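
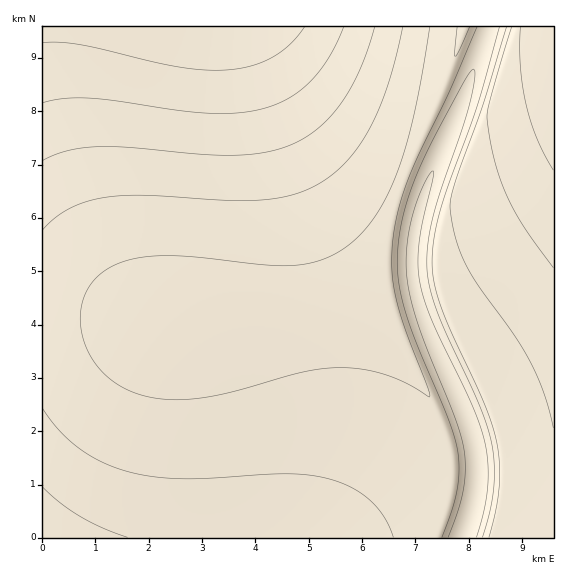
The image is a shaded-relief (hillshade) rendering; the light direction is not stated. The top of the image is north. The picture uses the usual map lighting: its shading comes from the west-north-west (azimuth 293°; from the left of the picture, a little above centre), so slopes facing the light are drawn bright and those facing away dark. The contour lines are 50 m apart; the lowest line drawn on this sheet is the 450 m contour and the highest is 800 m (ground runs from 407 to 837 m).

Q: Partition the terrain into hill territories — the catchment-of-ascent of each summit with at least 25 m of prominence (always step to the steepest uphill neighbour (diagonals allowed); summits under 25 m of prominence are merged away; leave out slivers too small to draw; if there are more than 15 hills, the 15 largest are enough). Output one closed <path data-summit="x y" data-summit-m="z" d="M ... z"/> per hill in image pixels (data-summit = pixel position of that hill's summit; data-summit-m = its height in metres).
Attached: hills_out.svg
<path data-summit="465 27" data-summit-m="713" d="M488 26l-446 1 1 511 418 0 2-2 8-24 6-28-2-36-9-32-35-76-12-32-6-28 0-39 13-53 37-88z"/><path data-summit="553 43" data-summit-m="837" d="M553 26l-64 0-2 2-24 72-37 88-11 37-2 16 0 39 4 19 14 41 35 76 9 32 2 36-6 28-8 26 91-1z"/>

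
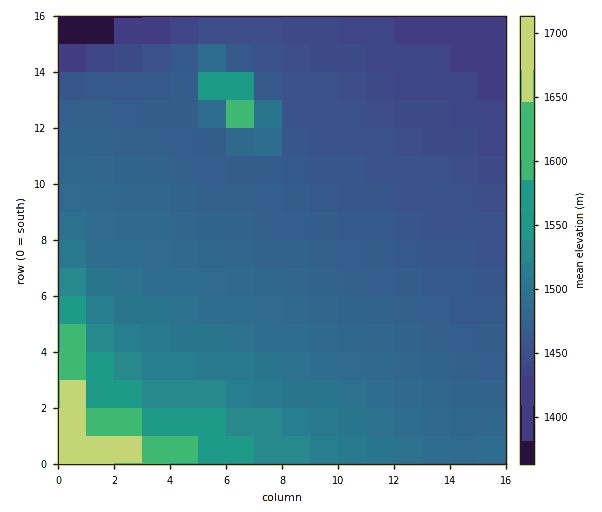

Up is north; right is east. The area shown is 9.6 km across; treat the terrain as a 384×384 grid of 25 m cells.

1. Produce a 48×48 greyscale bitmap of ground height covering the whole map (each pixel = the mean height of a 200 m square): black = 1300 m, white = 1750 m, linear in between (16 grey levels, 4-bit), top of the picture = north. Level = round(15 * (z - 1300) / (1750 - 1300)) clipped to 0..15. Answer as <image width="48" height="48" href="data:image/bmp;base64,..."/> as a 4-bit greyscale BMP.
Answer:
<image width="48" height="48" href="data:image/bmp;base64,Qk32BAAAAAAAAHYAAAAoAAAAMAAAADAAAAABAAQAAAAAAIAEAAATCwAAEwsAABAAAAAAAAAAAAAAABEREQAiIiIAMzMzAERERABVVVUAZmZmAHd3dwCIiIgAmZmZAKqqqgC7u7sAzMzMAN3d3QDu7u4A////AO7u7u3cy7uqmZmIiIh3d3d3d3dmZmZmZ+7t3czLu6qpmZiIiId3d3d3d3ZmZmZmZt3czLu6qqmZmIiIiHd3d3d3d2ZmZmZmZt3Mu6qqmZmZiIiIh3d3d3d3dmZmZmZmZtzLuqmZmZiIiIiHd3d3d3d3ZmZmZmZmZty7qpmZiIiIiId3d3d3d3dmZmZmZmZmZty6qZmIiIiIh3d3d3d3d3ZmZmZmZmZmZty6mYiIiIiHd3d3d3d3d2ZmZmZmZmZmZtupmIiIiHd3d3d3d3d3ZmZmZmZmZmZmZtupmIiHd3d3d3d3d3d2ZmZmZmZmZmZmZsupiId3d3d3d3d3d3ZmZmZmZmZmZmZmZsqZiHd3d3d3d3d3dmZmZmZmZmZmZmZmZsqYh3d3d3d3d3d2ZmZmZmZmZmZmZmZmZrqYh3d3d3d3d3ZmZmZmZmZmZmZmZmZmZbmId3d3d3d3dmZmZmZmZmZmZmZmZmZmVamHd3d3d3d2ZmZmZmZmZmZmZmZmZmZVVZiHd3d3d2ZmZmZmZmZmZmZmZmZmZmVVVZh3d3d3ZmZmZmZmZmZmZmZmZmZmZlVVVYh3d3dmZmZmZmZmZmZmZmZmZmZmVVVVVYd3d2ZmZmZmZmZmZmZmZmZmZmZlVVVVVYd3dmZmZmZmZmZmZmZmZmZmZmVVVVVVVXd3ZmZmZmZmZmZmZmZmZmZmZlVVVVVVVXd2ZmZmZmZmZmZmZmZmZmZmVVVVVVVVVXdmZmZmZmZmZmZmZmZmZmZlVVVVVVVVVXZmZmZmZmZmZmZmZmZmZmVVVVVVVVVVVXZmZmZmZmZmZmZmZmZmZlVVVVVVVVVVVWZmZmZmZmZmZmZmZmZmZVVVVVVVVVVVVWZmZmZmZmZmZmZmZmZlVVVVVVVVVVVVVWZmZmZmZmZmZmZmZmZVVVVVVVVVVVVVVWZmZmZmZmZmZmZmZlVVVVVVVVVVVVVVVWZmZmZmZmZmZmZmZVVVVVVVVVVVVVVVVWZmZmZmZmZmZmZmZVVVVVVVVVVVVVVVVWZmZmZmZmZmZmZmZlVVVVVVVVVVVVVVVWZmZmZmZmZmZmZmZlVVVVVVVVVVVVVVVWZmZmZmZmZmZmZnZlVVVVVVVVVVVVVVVWZmZmZmZmZmZmeHdlVVVVVVVVVVVVVVVWZmZmZmZmZVZnmYdlVVVVVVVVVVVVVVVWZmZmZmZmVWZ5uoZlVVVVVVVVVVVVVVVGZmZmZmZVVWebynZVVVVVVVVVVVVVVURGZmZmZVVVVmisuGVVVVVVVVVVVVVVRERFVVVVVVVVVnmrl2VVVVVVVVVVVVVURERFVVVVVVVVVnmYdlVVVVVVVVVVVVRERERFVVVVVVVVVnh3ZVVVVVVVVVVVVURERERERFVVVVVVVmZmVVVVVVVVVVVVVERERERERERERVVVVWZVVVVVVVVVVVVURERERERDMzNEREVVVVVVVVVVVVVVVVVERERERERCIiMzNEREVVVVVVVVVVVVVVRERERERERBERIiMzRERFVVVVVVVVVVVURERERERERA=="/>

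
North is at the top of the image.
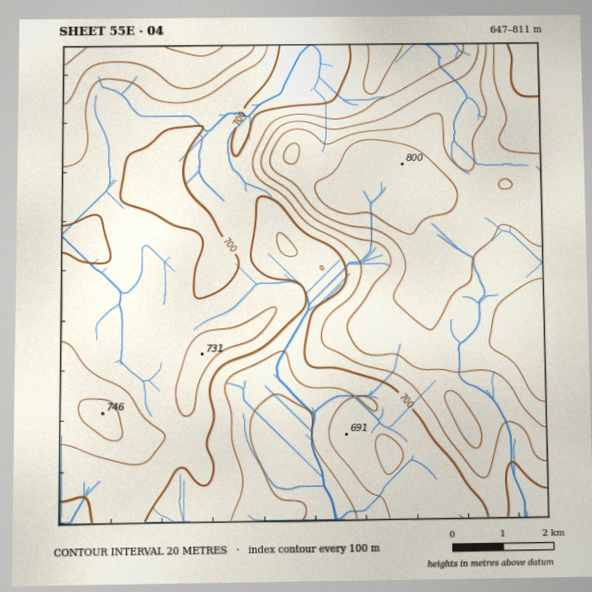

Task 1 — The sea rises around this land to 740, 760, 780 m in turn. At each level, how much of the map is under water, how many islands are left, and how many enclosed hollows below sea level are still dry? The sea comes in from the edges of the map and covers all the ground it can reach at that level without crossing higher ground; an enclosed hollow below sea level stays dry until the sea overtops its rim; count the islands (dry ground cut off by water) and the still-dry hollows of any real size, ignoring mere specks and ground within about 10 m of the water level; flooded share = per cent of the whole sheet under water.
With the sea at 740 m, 70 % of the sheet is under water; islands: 0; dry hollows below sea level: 0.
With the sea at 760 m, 82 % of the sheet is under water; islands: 0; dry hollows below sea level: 0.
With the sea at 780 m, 94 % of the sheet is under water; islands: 1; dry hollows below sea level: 0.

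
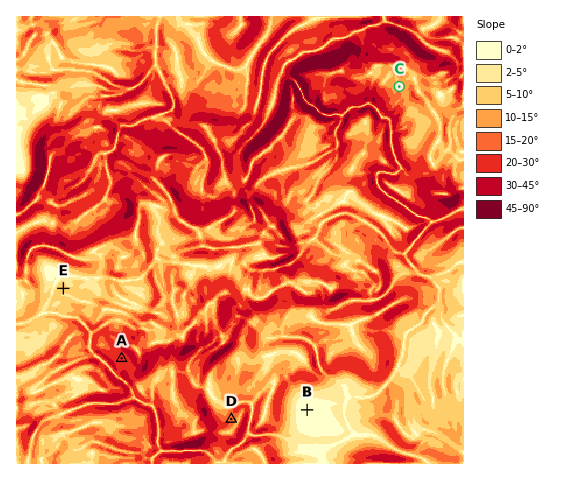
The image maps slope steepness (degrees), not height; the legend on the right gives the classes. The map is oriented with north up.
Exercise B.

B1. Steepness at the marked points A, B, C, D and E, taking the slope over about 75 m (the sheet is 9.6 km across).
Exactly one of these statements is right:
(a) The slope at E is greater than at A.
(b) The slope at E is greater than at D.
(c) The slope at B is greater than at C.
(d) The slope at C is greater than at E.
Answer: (d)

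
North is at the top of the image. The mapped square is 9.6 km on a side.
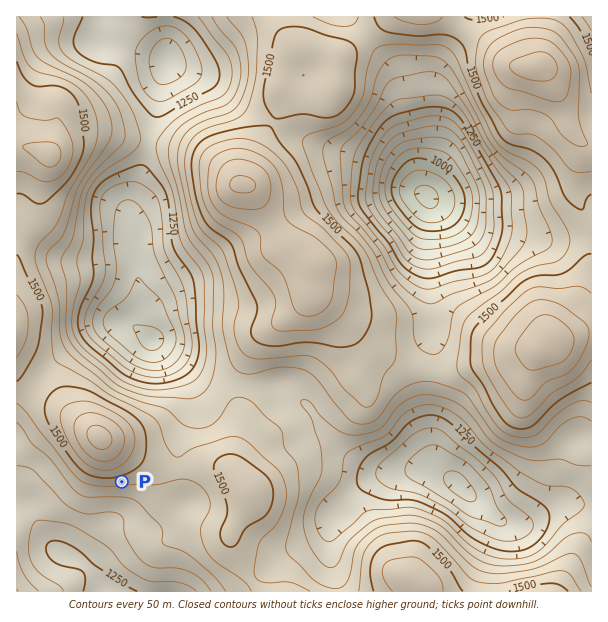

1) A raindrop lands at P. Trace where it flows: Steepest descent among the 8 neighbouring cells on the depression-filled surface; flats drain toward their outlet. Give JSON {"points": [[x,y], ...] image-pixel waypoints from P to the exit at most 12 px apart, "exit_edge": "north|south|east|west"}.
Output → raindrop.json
{"points": [[122, 482], [122, 494], [122, 506], [114, 518], [102, 530], [90, 542], [80, 554], [86, 566], [96, 578], [101, 590], [101, 591]], "exit_edge": "south"}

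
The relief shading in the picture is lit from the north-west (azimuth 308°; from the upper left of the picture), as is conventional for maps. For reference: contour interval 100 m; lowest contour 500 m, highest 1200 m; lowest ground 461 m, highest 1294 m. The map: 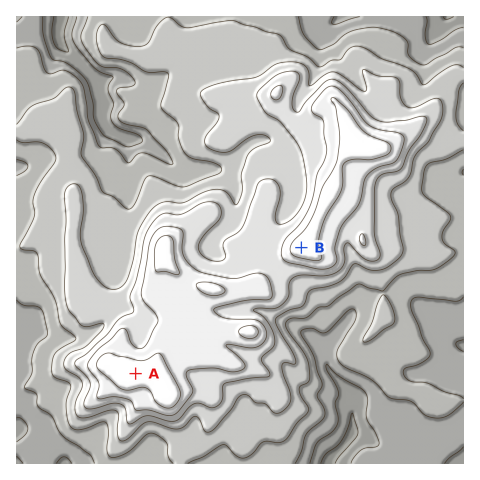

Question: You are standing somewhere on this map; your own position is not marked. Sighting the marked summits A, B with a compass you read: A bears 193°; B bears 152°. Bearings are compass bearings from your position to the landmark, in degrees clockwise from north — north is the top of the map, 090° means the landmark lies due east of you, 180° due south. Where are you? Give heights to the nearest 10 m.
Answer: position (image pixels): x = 206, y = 68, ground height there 820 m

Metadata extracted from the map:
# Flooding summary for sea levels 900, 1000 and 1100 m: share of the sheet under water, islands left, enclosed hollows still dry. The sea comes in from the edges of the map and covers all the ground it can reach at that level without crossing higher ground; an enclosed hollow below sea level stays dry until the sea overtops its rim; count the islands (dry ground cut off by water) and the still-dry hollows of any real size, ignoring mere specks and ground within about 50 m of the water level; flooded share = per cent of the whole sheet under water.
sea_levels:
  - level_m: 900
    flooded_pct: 62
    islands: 1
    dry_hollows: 0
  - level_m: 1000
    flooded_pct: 76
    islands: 1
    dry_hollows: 0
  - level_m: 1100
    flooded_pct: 87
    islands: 2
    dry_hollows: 0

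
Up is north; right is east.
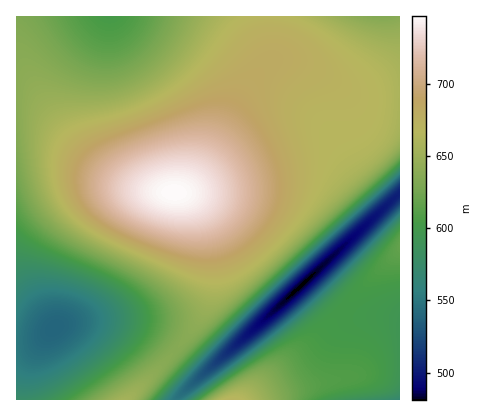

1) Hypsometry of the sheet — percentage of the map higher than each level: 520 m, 97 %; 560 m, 89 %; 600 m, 78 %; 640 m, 54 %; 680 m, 22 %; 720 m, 6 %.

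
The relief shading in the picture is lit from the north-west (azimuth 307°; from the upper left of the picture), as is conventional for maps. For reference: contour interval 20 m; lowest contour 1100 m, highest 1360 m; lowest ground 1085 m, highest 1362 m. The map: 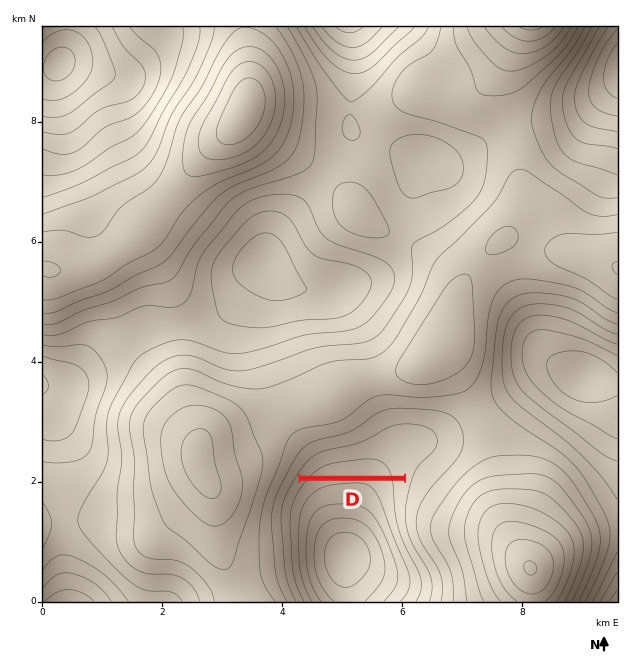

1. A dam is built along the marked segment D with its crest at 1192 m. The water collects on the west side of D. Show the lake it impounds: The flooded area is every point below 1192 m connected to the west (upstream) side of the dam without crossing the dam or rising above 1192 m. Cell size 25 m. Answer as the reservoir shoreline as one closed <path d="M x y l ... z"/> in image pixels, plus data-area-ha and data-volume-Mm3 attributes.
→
<path d="M403 438l-8 0-1 2-11 2-10 4-5 0-6 3-6 0-7 3-23 3-12 6-12 14 101 1 2-5 0-14 3-7 0-8-5-4z" data-area-ha="74" data-volume-Mm3="7.50"/>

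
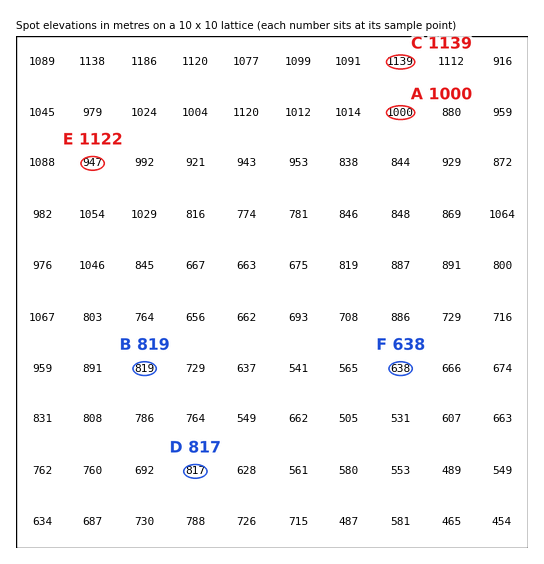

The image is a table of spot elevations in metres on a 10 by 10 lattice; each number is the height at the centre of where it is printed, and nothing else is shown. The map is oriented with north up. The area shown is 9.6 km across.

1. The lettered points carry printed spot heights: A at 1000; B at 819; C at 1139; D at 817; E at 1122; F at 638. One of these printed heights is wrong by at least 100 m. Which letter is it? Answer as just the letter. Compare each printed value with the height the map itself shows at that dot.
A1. E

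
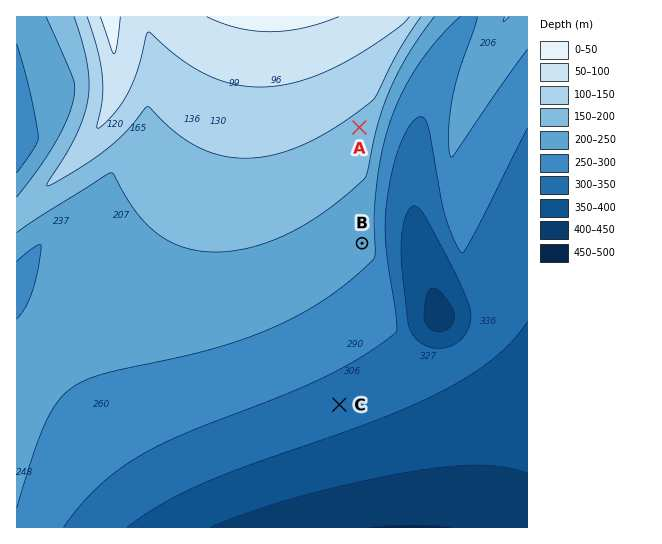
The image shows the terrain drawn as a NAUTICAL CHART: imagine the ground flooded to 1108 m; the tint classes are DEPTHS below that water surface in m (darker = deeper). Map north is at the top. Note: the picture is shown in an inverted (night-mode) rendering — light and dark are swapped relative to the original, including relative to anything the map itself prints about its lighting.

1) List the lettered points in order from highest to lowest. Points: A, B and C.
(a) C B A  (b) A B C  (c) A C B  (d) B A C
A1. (b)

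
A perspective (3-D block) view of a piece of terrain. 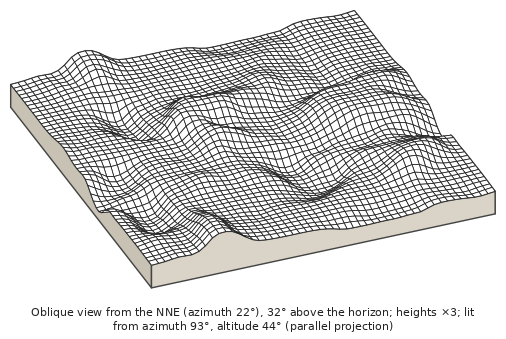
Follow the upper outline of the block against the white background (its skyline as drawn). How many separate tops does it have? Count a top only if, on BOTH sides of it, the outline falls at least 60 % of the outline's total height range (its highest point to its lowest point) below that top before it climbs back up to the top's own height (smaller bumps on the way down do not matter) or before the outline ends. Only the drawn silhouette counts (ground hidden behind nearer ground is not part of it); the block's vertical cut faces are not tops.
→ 0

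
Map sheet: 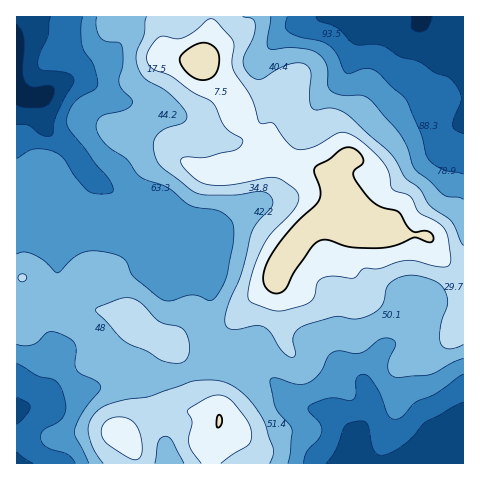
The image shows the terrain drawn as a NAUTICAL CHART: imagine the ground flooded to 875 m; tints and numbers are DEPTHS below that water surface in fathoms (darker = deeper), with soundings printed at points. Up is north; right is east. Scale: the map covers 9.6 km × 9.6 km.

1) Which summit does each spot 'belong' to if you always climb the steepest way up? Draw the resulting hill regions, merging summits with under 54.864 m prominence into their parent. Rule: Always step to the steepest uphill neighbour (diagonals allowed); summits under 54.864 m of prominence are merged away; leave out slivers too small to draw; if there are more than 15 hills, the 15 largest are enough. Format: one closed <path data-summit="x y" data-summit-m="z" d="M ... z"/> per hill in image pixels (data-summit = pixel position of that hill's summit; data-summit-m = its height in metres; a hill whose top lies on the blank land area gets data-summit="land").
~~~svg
<path data-summit="land" d="M463 16l-142 0-10 6-24 7-10 9-18 23 0 10 5 24-1 23-14 18-12 6-10 0-25-6-21-18-26-14-11-3-25 0-13-6-18-13-7-2-15 1 22-15 18-8 8-6 12-19 0-17-109 0-1 393 19-5 9-8 8-41-2-49 6-15 25-1 17-3 24-13 35-13 7-11-5-14 16 14 19 12 11 11 5 14-3 33 5 12 11 8 19 10 16 20 13 9 21 21 15 8 28 7 19 22-1 27 110 0z"/><path data-summit="land" d="M161 239l3 9-1 5-6 8-7 3-28 10-24 13-17 3-25 1-6 15 2 49-4 16-3 21-7 11-22 7 0 53 335 1 3-18 0-9-2-5-17-17-28-7-15-8-21-21-12-7-17-22-19-10-11-8-5-12 3-33-5-14-11-11z"/><path data-summit="land" d="M320 16l-193 0-1 17-12 19-8 6-18 8-22 15 15-1 7 2 18 13 13 6 25 0 11 3 26 14 21 18 25 6 10 0 12-6 14-18 1-23-5-24 1-12 24-28 8-5 19-4z"/>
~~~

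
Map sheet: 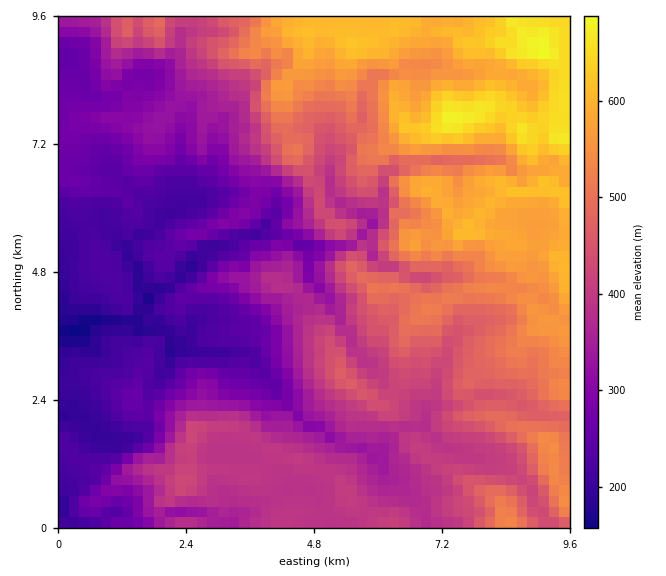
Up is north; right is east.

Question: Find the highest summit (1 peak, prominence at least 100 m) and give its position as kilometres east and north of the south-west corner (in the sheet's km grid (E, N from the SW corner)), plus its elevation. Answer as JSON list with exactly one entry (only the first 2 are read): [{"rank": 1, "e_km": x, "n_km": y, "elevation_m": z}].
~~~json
[{"rank": 1, "e_km": 9.14, "n_km": 8.91, "elevation_m": 692}]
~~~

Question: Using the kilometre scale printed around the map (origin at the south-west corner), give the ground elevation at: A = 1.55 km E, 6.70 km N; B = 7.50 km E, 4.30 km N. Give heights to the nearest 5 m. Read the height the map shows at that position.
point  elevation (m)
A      270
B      515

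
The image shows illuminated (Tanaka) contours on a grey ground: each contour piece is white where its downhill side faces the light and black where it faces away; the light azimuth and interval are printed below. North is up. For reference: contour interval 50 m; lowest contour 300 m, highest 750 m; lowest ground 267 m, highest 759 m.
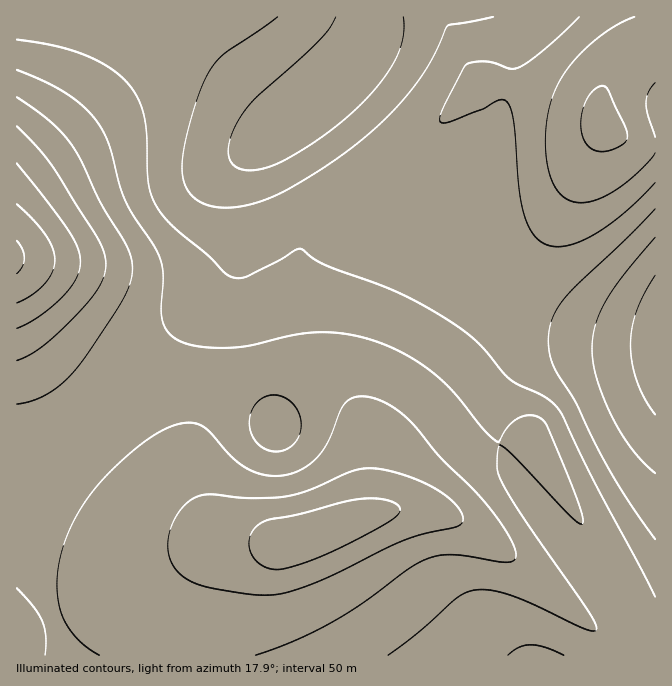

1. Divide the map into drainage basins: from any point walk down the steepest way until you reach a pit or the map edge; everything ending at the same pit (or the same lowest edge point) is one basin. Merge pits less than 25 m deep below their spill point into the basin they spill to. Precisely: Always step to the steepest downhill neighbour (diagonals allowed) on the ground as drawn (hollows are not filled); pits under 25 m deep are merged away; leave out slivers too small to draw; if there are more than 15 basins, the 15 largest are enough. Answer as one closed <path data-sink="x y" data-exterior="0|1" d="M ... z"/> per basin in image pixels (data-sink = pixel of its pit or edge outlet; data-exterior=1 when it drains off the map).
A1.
<path data-sink="655 342" data-exterior="1" d="M655 53l-16 5-17 8-13 12-6 12-4 12 1 16-6-7-76-25-13-3-30 1-1 4-69 68-81 67-18 17-7 17 7 81 5 20 3 7 34 33 11 20 5 15 4 30 0 29 1 1 0 12-5 10 4 1 7-3 19-4 31 0 25 7 17 8 31 22 37 30 77 67 12 13 32-1z"/><path data-sink="317 98" data-exterior="0" d="M655 16l-638 0-1 292 12 29 16 25 27 31 62 69 37 37 20 17 19 12 26 8 14 2 0-2-27-8-18-18-6-13-5-20 0-32 6-23 12-20 19-18 22-11 20-5 20 0 20 5 16 10 3-1-17-17-6-17-9-73 0-18 7-17 18-17 56-45 45-40 49-50 1-4 30-1 13 3 76 25 5 5 2-21 8-17 13-12 34-14z"/><path data-sink="539 655" data-exterior="1" d="M425 509l-31 0-19 4-75 26-20 5-40 2-15 3-13 7-14 16-12 26-5 22-2 35 444 0-11-12-120-102-42-25z"/><path data-sink="275 427" data-exterior="0" d="M292 368l-20 0-15 3-22 10-11 8-18 19-10 22-3 15 1 40 4 12 10 18 17 14 52 15 23-5 57-20 11-7 1-7-3-63-10-30-7-10-19-19-18-10z"/>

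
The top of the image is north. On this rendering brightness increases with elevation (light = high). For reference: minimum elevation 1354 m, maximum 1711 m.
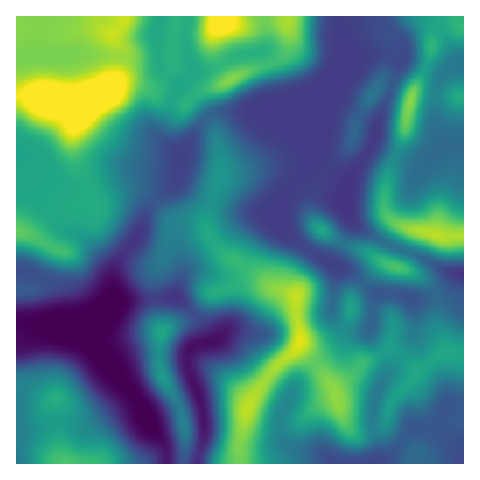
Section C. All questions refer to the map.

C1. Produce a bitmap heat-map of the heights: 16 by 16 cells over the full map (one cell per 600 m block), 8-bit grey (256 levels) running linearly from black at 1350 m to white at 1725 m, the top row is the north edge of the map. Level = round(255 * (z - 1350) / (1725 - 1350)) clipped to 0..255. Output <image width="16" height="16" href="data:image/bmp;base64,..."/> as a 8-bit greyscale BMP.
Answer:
<image width="16" height="16" href="data:image/bmp;base64,Qk02BQAAAAAAADYEAAAoAAAAEAAAABAAAAABAAgAAAAAAAABAAATCwAAEwsAAAABAAAAAAAAAAAAAAEBAQACAgIAAwMDAAQEBAAFBQUABgYGAAcHBwAICAgACQkJAAoKCgALCwsADAwMAA0NDQAODg4ADw8PABAQEAAREREAEhISABMTEwAUFBQAFRUVABYWFgAXFxcAGBgYABkZGQAaGhoAGxsbABwcHAAdHR0AHh4eAB8fHwAgICAAISEhACIiIgAjIyMAJCQkACUlJQAmJiYAJycnACgoKAApKSkAKioqACsrKwAsLCwALS0tAC4uLgAvLy8AMDAwADExMQAyMjIAMzMzADQ0NAA1NTUANjY2ADc3NwA4ODgAOTk5ADo6OgA7OzsAPDw8AD09PQA+Pj4APz8/AEBAQABBQUEAQkJCAENDQwBEREQARUVFAEZGRgBHR0cASEhIAElJSQBKSkoAS0tLAExMTABNTU0ATk5OAE9PTwBQUFAAUVFRAFJSUgBTU1MAVFRUAFVVVQBWVlYAV1dXAFhYWABZWVkAWlpaAFtbWwBcXFwAXV1dAF5eXgBfX18AYGBgAGFhYQBiYmIAY2NjAGRkZABlZWUAZmZmAGdnZwBoaGgAaWlpAGpqagBra2sAbGxsAG1tbQBubm4Ab29vAHBwcABxcXEAcnJyAHNzcwB0dHQAdXV1AHZ2dgB3d3cAeHh4AHl5eQB6enoAe3t7AHx8fAB9fX0Afn5+AH9/fwCAgIAAgYGBAIKCggCDg4MAhISEAIWFhQCGhoYAh4eHAIiIiACJiYkAioqKAIuLiwCMjIwAjY2NAI6OjgCPj48AkJCQAJGRkQCSkpIAk5OTAJSUlACVlZUAlpaWAJeXlwCYmJgAmZmZAJqamgCbm5sAnJycAJ2dnQCenp4An5+fAKCgoAChoaEAoqKiAKOjowCkpKQApaWlAKampgCnp6cAqKioAKmpqQCqqqoAq6urAKysrACtra0Arq6uAK+vrwCwsLAAsbGxALKysgCzs7MAtLS0ALW1tQC2trYAt7e3ALi4uAC5ubkAurq6ALu7uwC8vLwAvb29AL6+vgC/v78AwMDAAMHBwQDCwsIAw8PDAMTExADFxcUAxsbGAMfHxwDIyMgAycnJAMrKygDLy8sAzMzMAM3NzQDOzs4Az8/PANDQ0ADR0dEA0tLSANPT0wDU1NQA1dXVANbW1gDX19cA2NjYANnZ2QDa2toA29vbANzc3ADd3d0A3t7eAN/f3wDg4OAA4eHhAOLi4gDj4+MA5OTkAOXl5QDm5uYA5+fnAOjo6ADp6ekA6urqAOvr6wDs7OwA7e3tAO7u7gDv7+8A8PDwAPHx8QDy8vIA8/PzAPT09AD19fUA9vb2APf39wD4+PgA+fn5APr6+gD7+/sA/Pz8AP39/QD+/v4A////AGuKgWotIzKHkmJMSkxCSDtod2Q2CTAteaRqepFwXUI+aHpJExFPIHuxeompdG5lRz9BGAYxTSBOf6melYRueXIKBwQLRFwcGj6GrXVebmVxFg0HBi1CQ0lmoJZhV1VLTjs5Kg81O1yCl6mJRE9gWTlngWEuO1dlhHpdP0FncWh2k4F8XzRcc2Y8LFRGR46pqoCAg3FHQV1iOiwyKEt6anF9goVmSjRHakwyLCw5Z1BUgqCmdk87QVk5LSo0NGBcTr/b3q5wcWBCLCoqLz5leGHQ19bdoISGj10+LytAUX5qqquuuJyGi5SPjmAsLjZmY6yts72YhaHPqatyLTE9boE="/>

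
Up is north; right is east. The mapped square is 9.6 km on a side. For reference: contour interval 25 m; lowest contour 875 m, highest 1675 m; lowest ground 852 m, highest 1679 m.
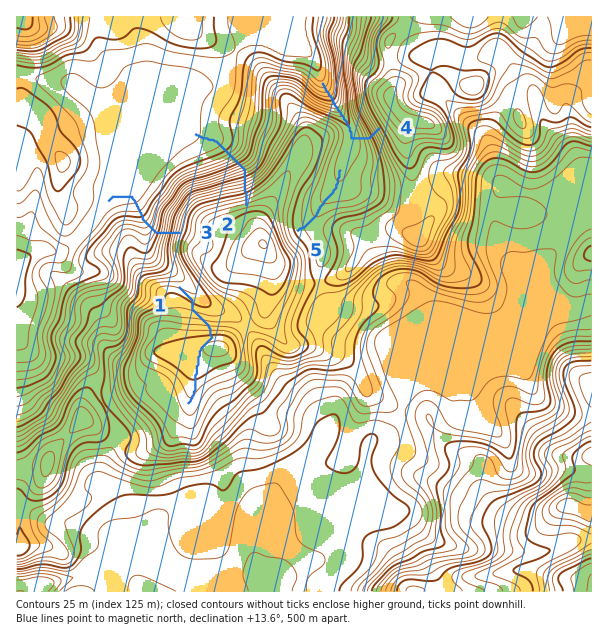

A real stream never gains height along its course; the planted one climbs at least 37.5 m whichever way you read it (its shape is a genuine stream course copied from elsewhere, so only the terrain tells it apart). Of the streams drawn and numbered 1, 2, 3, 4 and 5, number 1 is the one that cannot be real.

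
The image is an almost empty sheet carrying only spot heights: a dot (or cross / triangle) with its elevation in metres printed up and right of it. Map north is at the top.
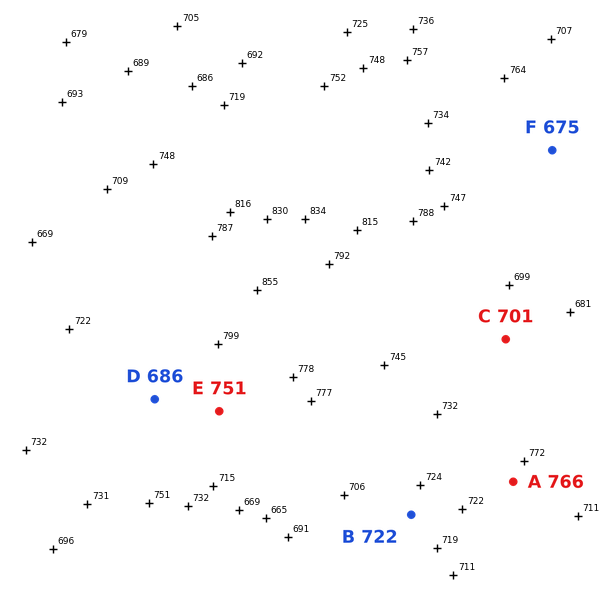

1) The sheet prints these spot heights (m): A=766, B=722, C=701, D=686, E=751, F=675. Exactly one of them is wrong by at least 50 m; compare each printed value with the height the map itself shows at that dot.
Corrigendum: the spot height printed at D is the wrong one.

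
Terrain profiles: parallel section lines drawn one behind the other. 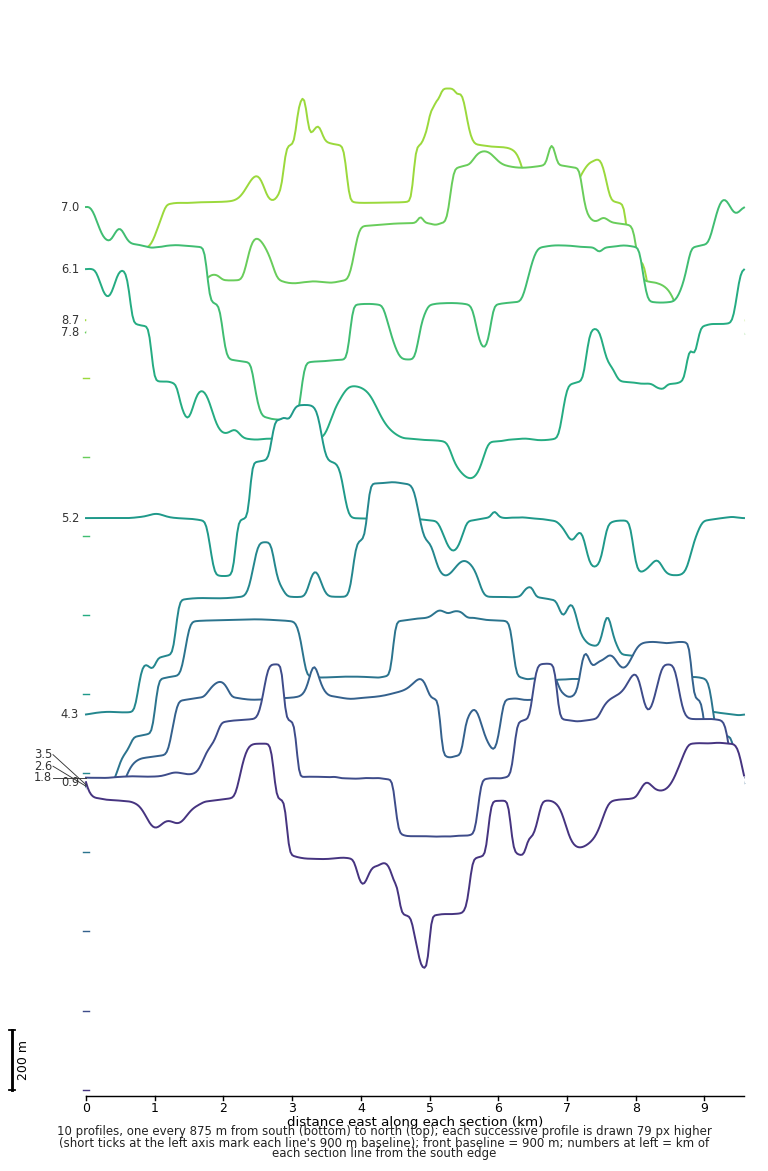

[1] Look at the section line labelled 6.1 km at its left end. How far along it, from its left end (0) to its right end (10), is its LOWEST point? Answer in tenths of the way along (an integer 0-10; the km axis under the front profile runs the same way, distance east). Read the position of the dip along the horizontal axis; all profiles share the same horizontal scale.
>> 6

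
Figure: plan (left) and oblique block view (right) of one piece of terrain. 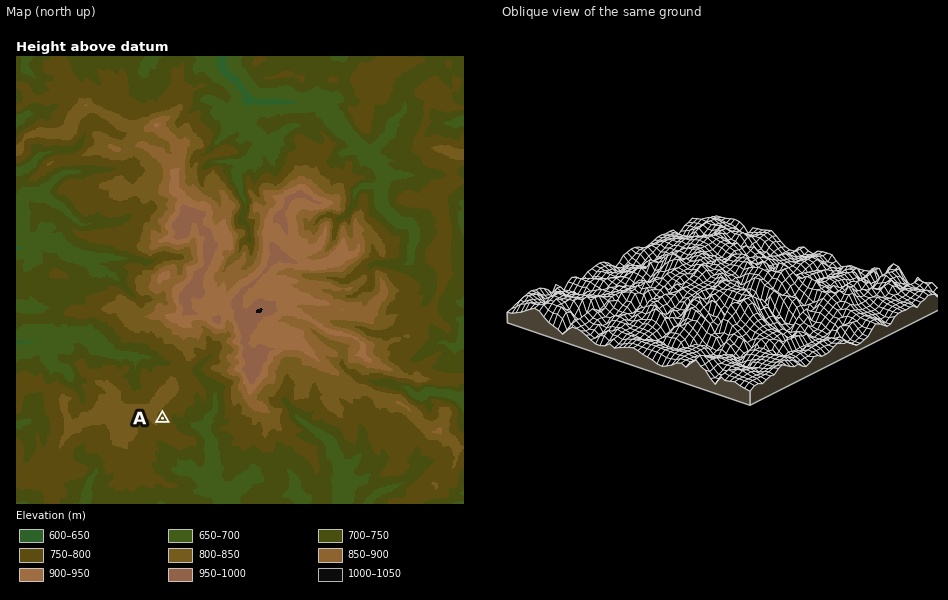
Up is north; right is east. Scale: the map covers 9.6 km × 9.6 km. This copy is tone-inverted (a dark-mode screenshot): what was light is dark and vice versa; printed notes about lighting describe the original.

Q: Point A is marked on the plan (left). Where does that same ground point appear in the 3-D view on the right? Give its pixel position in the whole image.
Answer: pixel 689 253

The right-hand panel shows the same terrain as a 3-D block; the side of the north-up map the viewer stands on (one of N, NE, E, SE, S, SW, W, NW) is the NE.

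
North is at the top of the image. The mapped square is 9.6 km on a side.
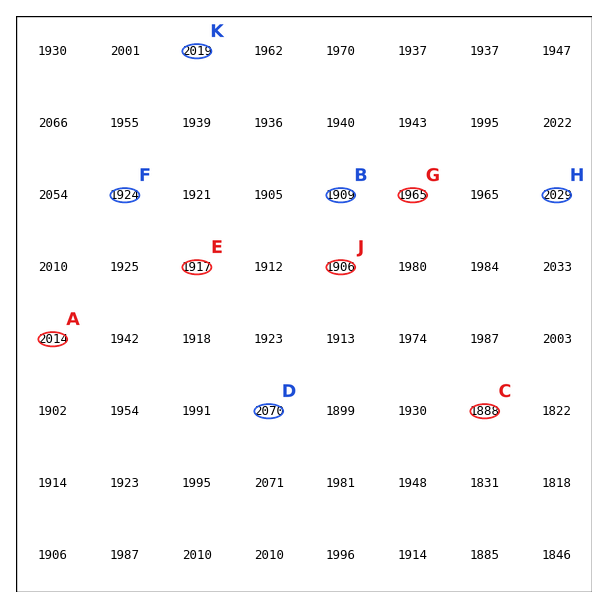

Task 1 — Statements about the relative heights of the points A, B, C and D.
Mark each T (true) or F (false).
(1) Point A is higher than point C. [T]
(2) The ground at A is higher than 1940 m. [T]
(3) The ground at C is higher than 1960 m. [F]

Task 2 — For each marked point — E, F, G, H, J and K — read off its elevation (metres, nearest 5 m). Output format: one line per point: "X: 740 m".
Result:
E: 1915 m
F: 1925 m
G: 1965 m
H: 2030 m
J: 1905 m
K: 2020 m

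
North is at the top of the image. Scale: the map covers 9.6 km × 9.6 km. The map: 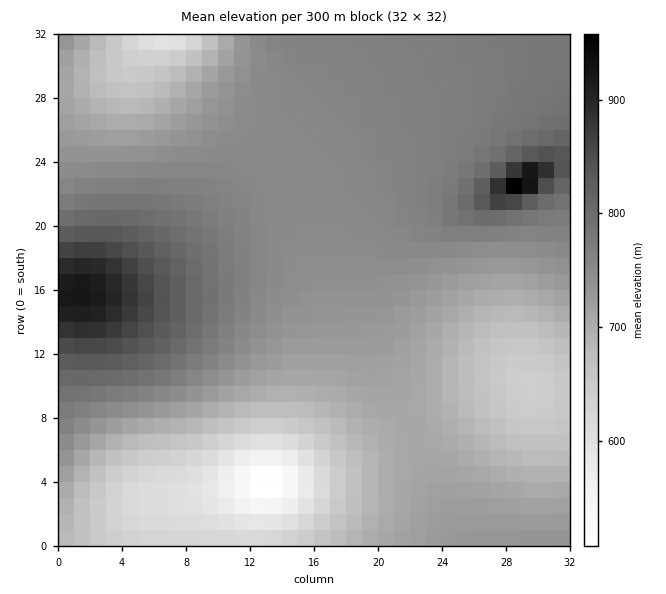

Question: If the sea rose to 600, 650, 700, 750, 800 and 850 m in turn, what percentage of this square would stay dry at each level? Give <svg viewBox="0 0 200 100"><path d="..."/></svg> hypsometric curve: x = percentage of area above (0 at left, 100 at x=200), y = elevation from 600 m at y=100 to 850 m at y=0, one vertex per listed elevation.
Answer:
<svg viewBox="0 0 200 100"><path d="M193 100l-16-20-33-20-56-20-68-20-11-20"/></svg>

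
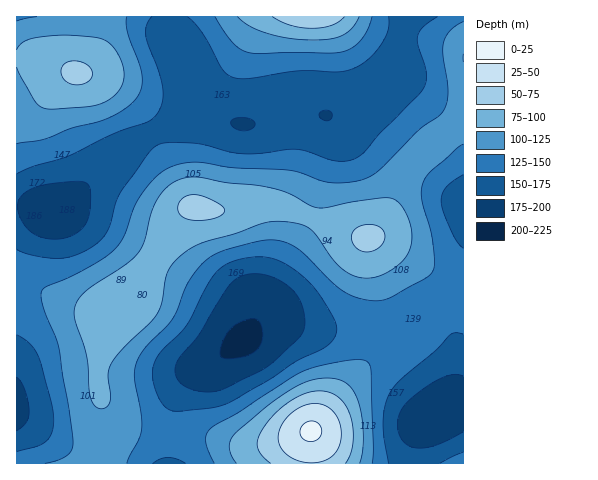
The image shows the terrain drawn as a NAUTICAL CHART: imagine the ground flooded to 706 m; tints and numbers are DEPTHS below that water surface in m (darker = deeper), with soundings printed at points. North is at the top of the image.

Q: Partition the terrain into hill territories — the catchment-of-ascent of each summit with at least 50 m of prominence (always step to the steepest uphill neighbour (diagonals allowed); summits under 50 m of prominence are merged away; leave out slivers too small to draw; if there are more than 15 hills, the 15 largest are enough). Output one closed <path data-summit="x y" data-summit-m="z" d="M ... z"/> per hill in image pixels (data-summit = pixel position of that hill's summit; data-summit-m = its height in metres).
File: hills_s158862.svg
<path data-summit="196 207" data-summit-m="637" d="M463 16l-57 0-10 46-6 13-18 17-44 23-31-2-40 10-16 1-34-11-10 0-50 22-17 11-61 57-12 8-9 1-15-5-17 0 1 257 151 0 4-53 10-23 13-15 15-8 33-23 12-17 7-7 4-1 50 12 93-12 28 2 12 9 10 27-1 24-15 30 21-3z"/><path data-summit="311 431" data-summit-m="685" d="M424 317l-27 1-74 11-23-3-27-8-11 0-19 24-33 23-15 8-13 15-10 23-3 52 294 1 1-57-12 0-10 3 8-12 9-23 0-20-2-9-5-12-8-11z"/><path data-summit="76 73" data-summit-m="635" d="M167 16l-151 1 1 189 16 1 15 5 9-1 12-8 48-47 20-15 57-27 17-1-11-9-7-15-7-25-16-25z"/><path data-summit="312 17" data-summit-m="653" d="M405 16l-237 0 0 15 3 10 15 23 7 25 7 15 15 12 20 7 16 1 46-11 31 2 48-25 10-9 8-12z"/>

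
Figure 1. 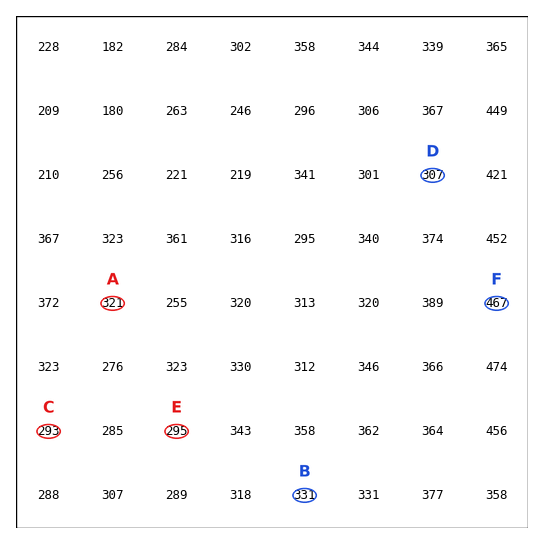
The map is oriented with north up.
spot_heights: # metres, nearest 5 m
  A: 320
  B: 330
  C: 295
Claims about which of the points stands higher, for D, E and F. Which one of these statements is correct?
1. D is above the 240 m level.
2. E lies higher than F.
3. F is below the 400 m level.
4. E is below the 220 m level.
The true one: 1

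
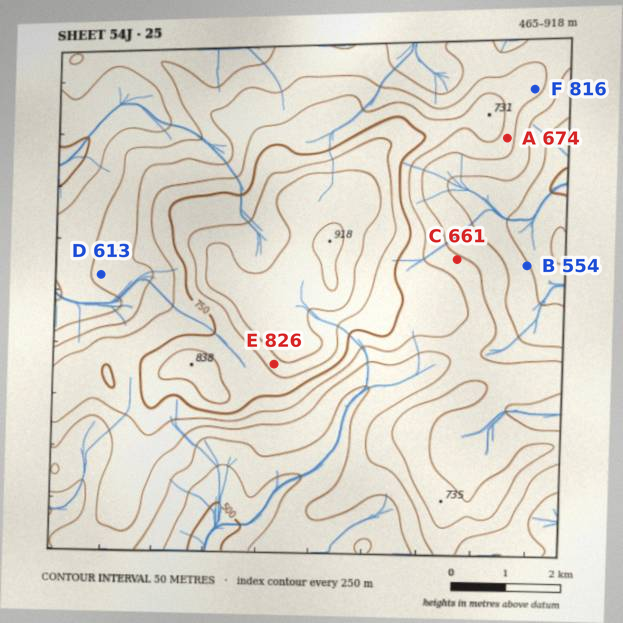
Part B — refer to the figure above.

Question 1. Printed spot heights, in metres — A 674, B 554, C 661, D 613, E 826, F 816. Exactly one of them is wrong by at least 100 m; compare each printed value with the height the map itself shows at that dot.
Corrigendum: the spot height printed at F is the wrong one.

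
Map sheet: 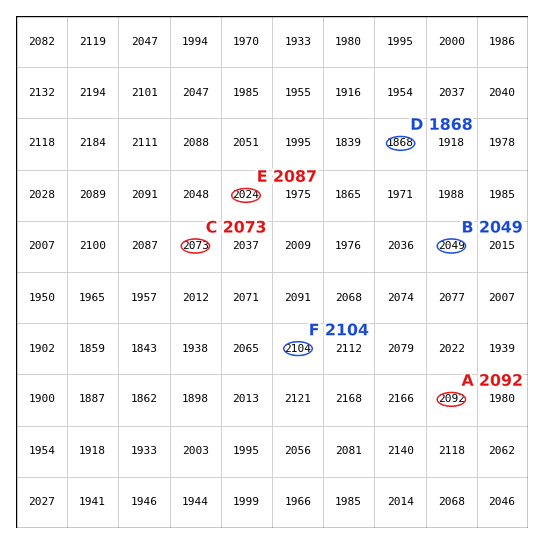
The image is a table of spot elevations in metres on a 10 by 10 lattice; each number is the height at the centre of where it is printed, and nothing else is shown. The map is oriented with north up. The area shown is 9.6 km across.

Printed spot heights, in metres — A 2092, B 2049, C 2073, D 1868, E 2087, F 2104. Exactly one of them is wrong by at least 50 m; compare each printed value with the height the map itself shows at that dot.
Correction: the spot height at E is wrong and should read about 2024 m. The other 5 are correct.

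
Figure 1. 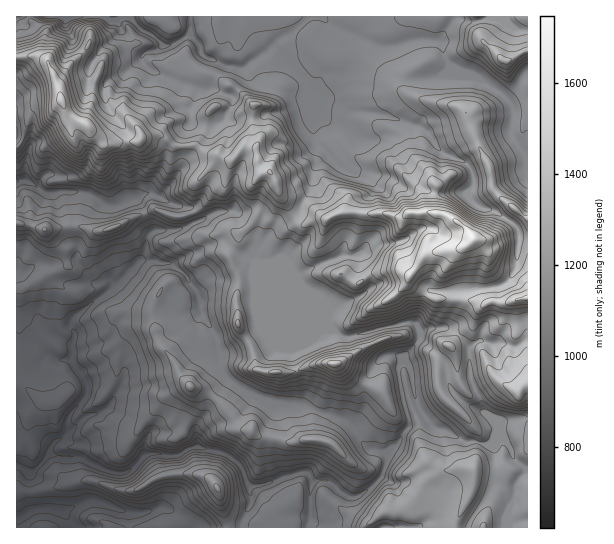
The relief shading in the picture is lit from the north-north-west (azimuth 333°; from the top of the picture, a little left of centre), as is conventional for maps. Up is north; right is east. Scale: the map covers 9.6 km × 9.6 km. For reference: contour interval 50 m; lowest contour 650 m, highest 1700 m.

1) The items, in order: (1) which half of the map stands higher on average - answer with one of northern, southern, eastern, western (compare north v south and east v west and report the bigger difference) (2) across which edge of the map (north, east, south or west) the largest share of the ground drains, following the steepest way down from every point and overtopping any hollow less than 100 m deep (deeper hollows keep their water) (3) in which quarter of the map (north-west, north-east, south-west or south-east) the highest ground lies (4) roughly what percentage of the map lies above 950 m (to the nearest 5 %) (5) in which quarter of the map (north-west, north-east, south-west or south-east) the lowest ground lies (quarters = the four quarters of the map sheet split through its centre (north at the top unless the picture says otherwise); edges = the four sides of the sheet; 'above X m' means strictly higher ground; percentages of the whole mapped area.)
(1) On average the eastern half of the map is the higher ground.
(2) The largest share of the runoff leaves by the western edge.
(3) The highest ground is in the north-east quarter.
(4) Ground above 950 m makes up about 80 % of the sheet.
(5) The lowest ground is in the south-west quarter.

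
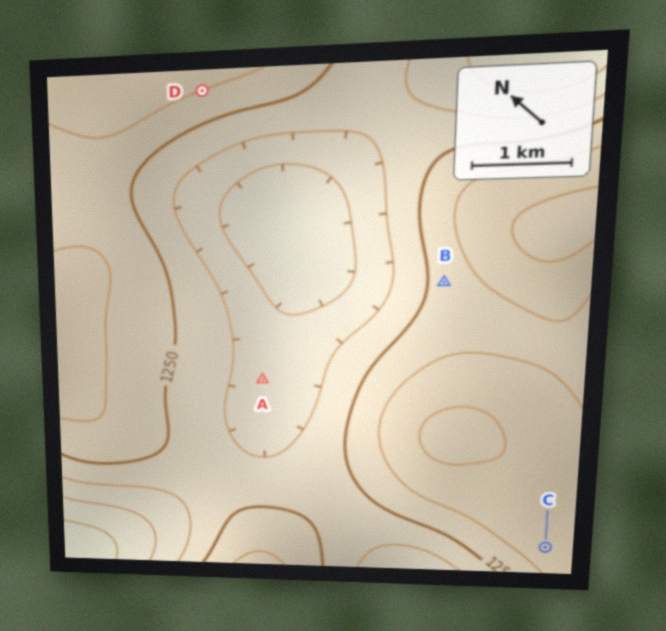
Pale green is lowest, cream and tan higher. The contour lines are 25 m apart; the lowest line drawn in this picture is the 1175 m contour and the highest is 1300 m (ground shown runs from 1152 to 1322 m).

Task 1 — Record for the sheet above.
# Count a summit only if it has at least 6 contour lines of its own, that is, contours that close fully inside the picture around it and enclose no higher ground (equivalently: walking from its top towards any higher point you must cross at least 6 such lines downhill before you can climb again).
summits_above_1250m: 0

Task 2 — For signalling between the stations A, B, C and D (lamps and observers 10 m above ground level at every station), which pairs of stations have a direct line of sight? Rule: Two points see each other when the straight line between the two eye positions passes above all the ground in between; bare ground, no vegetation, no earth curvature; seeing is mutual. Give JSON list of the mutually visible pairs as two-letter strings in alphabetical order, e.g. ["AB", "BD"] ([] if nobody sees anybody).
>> ["AB", "AD", "BD"]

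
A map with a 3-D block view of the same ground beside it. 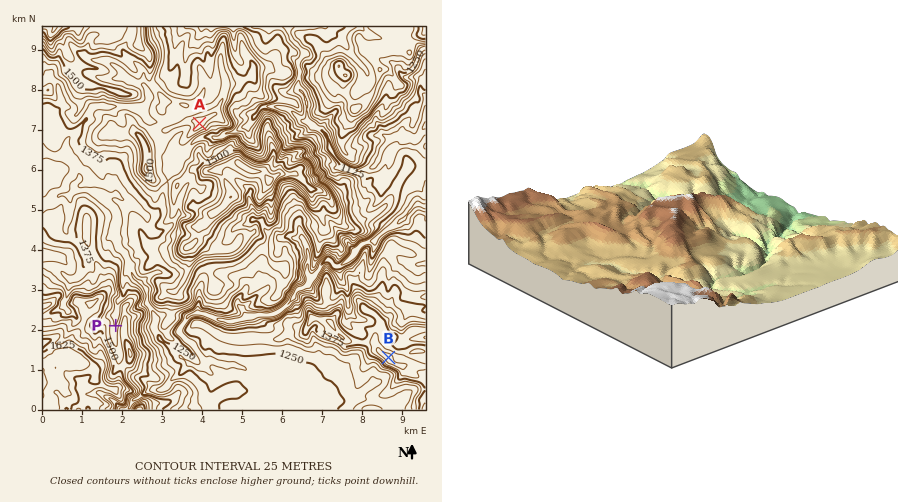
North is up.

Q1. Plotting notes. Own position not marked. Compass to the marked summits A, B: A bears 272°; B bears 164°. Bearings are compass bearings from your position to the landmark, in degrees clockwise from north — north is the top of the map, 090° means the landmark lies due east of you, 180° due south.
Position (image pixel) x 323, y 128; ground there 1140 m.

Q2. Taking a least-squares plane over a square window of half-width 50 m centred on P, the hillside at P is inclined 7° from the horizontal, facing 303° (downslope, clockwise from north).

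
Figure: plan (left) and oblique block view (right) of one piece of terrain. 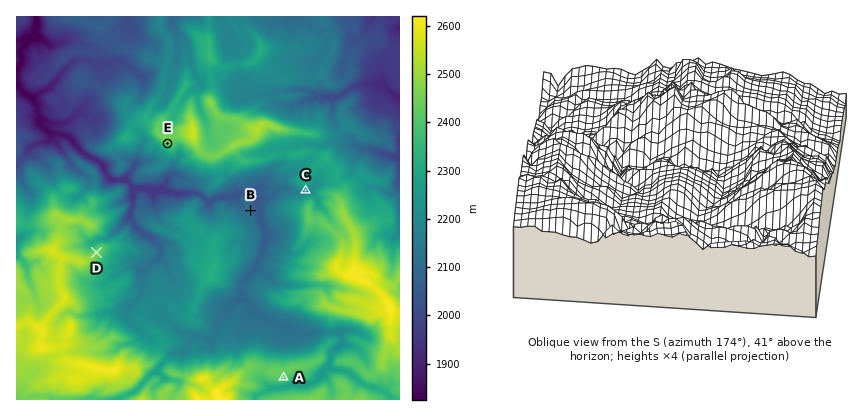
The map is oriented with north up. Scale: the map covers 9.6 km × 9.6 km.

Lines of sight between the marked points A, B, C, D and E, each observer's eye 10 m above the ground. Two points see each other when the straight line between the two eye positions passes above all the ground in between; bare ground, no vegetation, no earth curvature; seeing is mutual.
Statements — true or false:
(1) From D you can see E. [true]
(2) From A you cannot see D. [true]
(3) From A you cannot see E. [true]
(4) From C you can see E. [false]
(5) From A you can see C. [false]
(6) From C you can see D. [true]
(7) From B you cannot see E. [false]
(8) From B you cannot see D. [true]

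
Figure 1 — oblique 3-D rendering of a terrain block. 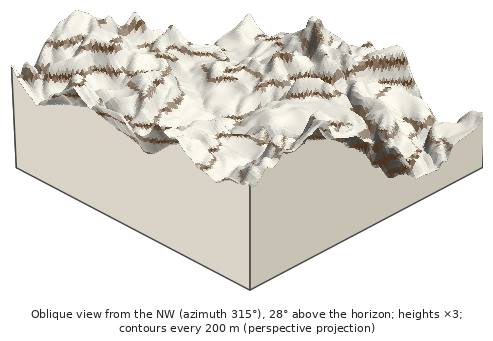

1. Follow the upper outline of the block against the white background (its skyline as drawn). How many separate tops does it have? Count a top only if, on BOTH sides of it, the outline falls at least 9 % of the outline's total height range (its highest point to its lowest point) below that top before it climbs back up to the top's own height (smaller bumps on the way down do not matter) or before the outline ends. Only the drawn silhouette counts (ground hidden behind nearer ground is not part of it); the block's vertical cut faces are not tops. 4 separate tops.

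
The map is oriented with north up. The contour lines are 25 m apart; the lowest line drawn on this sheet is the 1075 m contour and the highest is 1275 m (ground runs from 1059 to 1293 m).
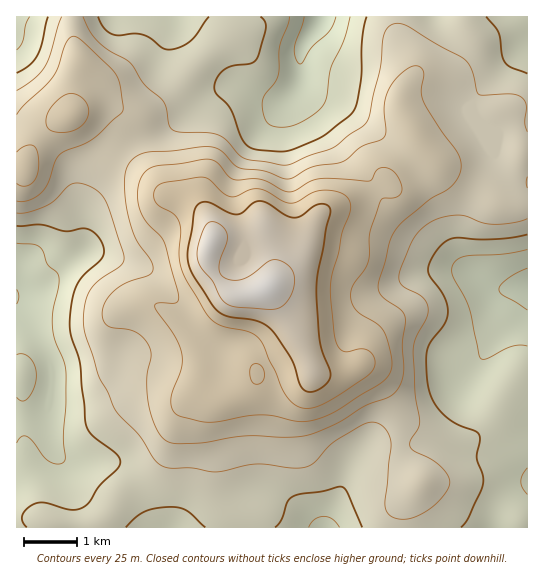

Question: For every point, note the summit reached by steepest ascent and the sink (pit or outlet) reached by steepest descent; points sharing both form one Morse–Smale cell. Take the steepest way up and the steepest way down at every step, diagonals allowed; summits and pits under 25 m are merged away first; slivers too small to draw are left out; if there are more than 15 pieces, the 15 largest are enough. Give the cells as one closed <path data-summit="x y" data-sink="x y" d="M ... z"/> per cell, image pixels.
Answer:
<path data-summit="267 289" data-sink="527 285" d="M422 144l-1 6-35 33-28 16-36 13-11 18-11 27-32 32 21 29 25 54 9 3 15 0 13-4 6-4 6 0 17 14 11 16 9 21 1 39 8 13 12 12-18 28-1 18 125 0 1-321-25-2-8-2-18-15-34-19z"/><path data-summit="267 289" data-sink="17 297" d="M118 151l-15 12-16 28-4 16-2 46-18 12-21 20-26 10 1 233 81 0 2-7 11-10 6-13 40-31 10-16 13-38 14-17 5-3 10 0 8 4 16-1 16-9 7-8 2-8 27-15 15-13-11-25-22-30-17 7-16 0-5-3-13-14-8-16 4-33-8-16-7-8-12-6-20-6z"/><path data-summit="267 289" data-sink="319 17" d="M397 16l-76 0-20 31-2 35-7 11-7 6-15 1-28-13-9-2-19 10-48 36-31 9-16 10 4 7 19 14 23 22 20 6 12 6 7 8 8 16-4 33 8 16 13 14 5 3 16 0 20-8 30-30 11-27 11-18 36-13 28-16 35-33 1-6 21 25 34 19 18 15 19 4 14-1 0-97-38-2-17-10-20-16-14-5-20-1-9 6 3-7 0-7-14-30z"/><path data-summit="267 289" data-sink="325 527" d="M301 341l-8 10-35 20-2 8-13 12-14 6-12 0-8-4-10 0-5 3-14 17-13 38-10 16-40 31-6 13-11 10-1 6 302 1 2-18 18-28-12-12-8-13-1-39-9-21-11-16-17-14-6 0-6 4-13 4-15 0-9-3z"/><path data-summit="71 115" data-sink="319 17" d="M319 16l-246 0 0 26 7 24-8 25 0 23 10 1 21 9 8 7 7 20 17-11 31-9 48-36 19-10 9 2 28 13 15-1 7-6 7-11 2-35 14-20z"/><path data-summit="71 115" data-sink="17 297" d="M82 115l-11 0-20 10-12 13-8 12-6 17-9 2 1 126 25-10 21-20 14-8 6-7 0-43 4-16 12-22 18-19-5-16-5-7-10-7z"/><path data-summit="267 289" data-sink="527 17" d="M527 16l-129 0-1 15 16 36-1 11 7-3 20 1 14 5 20 16 17 10 37 1z"/><path data-summit="71 115" data-sink="17 17" d="M71 16l-55 1 1 151 8-1 6-17 8-12 12-13 21-11 0-23 8-29-7-20z"/>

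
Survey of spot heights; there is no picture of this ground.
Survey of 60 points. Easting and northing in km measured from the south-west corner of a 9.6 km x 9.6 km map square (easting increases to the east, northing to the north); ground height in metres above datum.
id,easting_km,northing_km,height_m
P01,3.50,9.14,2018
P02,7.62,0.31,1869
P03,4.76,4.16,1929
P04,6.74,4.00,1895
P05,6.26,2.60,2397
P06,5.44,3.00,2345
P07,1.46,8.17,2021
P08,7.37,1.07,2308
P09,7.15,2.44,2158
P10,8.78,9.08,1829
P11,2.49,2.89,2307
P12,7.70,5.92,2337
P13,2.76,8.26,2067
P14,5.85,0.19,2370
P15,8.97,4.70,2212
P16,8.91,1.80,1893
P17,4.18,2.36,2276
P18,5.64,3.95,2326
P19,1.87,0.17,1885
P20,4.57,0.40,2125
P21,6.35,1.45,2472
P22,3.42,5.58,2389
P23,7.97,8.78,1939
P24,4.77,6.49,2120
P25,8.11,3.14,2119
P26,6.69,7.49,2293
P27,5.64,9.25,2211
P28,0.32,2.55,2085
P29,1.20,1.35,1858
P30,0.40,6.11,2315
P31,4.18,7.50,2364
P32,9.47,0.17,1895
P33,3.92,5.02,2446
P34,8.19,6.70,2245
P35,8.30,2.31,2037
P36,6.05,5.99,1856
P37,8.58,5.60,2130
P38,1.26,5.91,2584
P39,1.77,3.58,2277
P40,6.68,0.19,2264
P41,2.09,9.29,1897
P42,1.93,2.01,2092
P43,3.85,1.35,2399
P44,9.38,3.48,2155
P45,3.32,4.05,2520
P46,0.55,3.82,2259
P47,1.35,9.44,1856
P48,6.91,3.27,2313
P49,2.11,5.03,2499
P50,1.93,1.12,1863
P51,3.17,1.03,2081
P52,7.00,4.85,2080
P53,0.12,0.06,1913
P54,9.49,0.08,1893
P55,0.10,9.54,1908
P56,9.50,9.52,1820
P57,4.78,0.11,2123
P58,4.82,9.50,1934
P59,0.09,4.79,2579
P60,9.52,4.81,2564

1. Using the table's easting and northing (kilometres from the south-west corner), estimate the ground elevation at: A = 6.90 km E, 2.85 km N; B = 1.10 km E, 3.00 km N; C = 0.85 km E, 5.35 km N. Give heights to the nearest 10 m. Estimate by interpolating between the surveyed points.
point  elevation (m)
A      2410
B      2110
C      2570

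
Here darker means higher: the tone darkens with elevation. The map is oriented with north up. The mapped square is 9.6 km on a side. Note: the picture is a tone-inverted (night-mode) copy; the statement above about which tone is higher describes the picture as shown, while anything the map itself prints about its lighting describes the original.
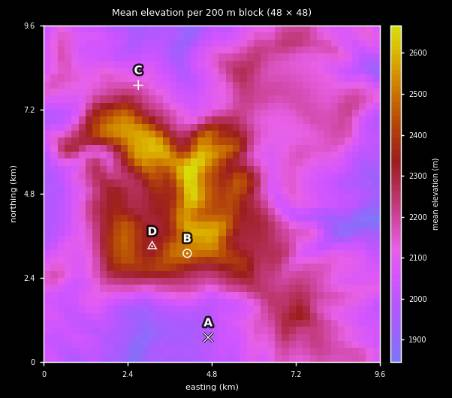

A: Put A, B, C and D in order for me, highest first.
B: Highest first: B D C A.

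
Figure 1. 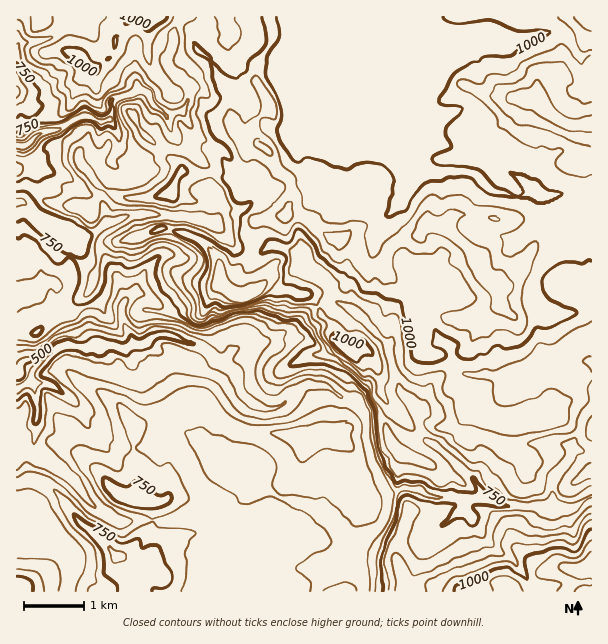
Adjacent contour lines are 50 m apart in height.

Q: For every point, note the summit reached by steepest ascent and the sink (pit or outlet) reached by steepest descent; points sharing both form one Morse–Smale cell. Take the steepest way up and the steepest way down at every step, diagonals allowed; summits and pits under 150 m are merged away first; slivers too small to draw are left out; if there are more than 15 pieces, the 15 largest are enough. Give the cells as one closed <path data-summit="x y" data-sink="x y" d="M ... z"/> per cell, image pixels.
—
<path data-summit="536 101" data-sink="17 389" d="M591 16l-552 0-1 4 3 2 12 0 13 11 1 15 4 6 10 2 9 11 3 0 8 7 16 10 5 5 5 18 13 24 33 27 8 9 1 4-10 18-4 4-9 3-37 2-21-11 1 2-12 25-12-8-30-4-22-16-10 2 0 259 16 1 4-5 1-42-6-23 1-7 18-17 13-8 65 2 4-4 11 0 12-8 10-2 35 12 9 6 7 9 12 5 8 8 5 19 8 9 9 4 24 0 11-15 12-6 18 0 16 11 15 6 10 12 6 42 19 38 13-6 8 0 10 2 18 8 17-2 9 4 19-2 27 8 23-1 24 5 13 0 20-12 2-3z"/><path data-summit="116 557" data-sink="17 389" d="M165 334l-10 2-12 8-11 0-4 4-65-2-13 8-18 17-1 10 6 20-1 42-4 5-16 1 0 142 347 1 1-8-6-8-3-10 0-18 11-13 9-5 7-6 6-14 0-16-15-29-6-24-1-22-10-15-17-8-12-10-22-1-12 6-11 15-24 0-9-4-8-9-5-19-8-8-12-5-13-13z"/><path data-summit="591 566" data-sink="17 389" d="M410 488l-8 0-14 7 0 15-6 14-7 6-9 5-11 13 1 25 8 11 1 8 227-1-1-95-21 14-13 0-24-5-23 1-27-8-16 2-12-4-17 2-18-8z"/><path data-summit="536 101" data-sink="21 146" d="M38 16l-22 1 0 169 10 0 22 16 30 4 12 8 12-25-1-2 21 11 24 0 22-5 14-22-1-4-41-36-13-24-5-18-5-5-16-10-8-7-3 0-9-11-10-2-4-6-1-15-13-11-12 0z"/>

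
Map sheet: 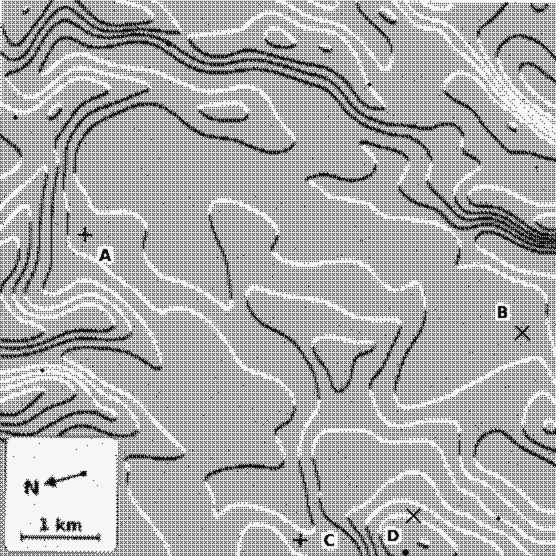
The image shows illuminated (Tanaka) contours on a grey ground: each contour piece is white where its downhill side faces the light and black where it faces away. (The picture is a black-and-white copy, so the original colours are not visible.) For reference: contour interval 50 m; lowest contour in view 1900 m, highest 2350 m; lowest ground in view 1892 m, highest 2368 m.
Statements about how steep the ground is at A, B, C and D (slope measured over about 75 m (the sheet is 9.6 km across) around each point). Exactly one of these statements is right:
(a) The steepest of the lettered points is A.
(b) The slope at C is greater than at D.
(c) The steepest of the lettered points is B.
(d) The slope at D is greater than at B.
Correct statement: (d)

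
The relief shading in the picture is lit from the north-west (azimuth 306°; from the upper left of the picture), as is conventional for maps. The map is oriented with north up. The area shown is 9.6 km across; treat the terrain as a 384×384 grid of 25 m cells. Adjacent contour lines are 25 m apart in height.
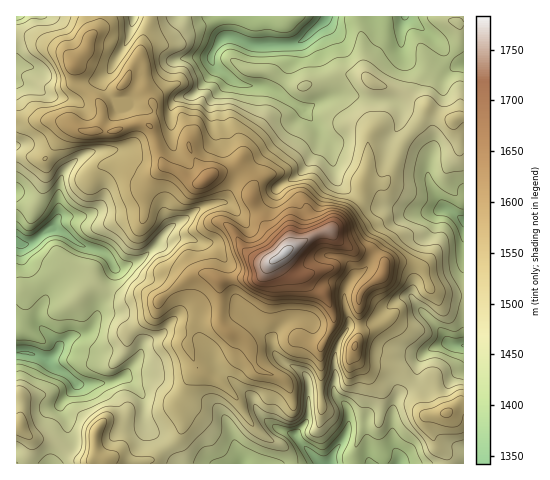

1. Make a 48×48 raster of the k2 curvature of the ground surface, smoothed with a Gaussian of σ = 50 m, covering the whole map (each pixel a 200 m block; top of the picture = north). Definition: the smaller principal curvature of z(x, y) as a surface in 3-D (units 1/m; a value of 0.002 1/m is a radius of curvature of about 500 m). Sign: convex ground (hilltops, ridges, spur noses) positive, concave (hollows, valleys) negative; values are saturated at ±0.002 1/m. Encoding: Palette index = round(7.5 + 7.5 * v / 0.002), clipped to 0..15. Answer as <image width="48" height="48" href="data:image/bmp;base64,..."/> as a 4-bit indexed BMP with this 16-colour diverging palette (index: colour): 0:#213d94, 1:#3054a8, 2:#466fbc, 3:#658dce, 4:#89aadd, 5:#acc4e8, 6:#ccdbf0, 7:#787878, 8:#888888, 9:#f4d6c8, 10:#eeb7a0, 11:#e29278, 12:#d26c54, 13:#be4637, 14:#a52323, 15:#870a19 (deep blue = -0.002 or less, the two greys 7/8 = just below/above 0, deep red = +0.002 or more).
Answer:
<image width="48" height="48" href="data:image/bmp;base64,Qk32BAAAAAAAAHYAAAAoAAAAMAAAADAAAAABAAQAAAAAAIAEAAATCwAAEwsAABAAAAAAAAAAlD0hAKhUMAC8b0YAzo1lAN2qiQDoxKwA8NvMAHh4eACIiIgAyNb0AKC37gB4kuIAVGzSADdGvgAjI6UAGQqHAIh2dliIl2iIZ3dnd2dlVnQkaHV4ZWVWiFZ2d0V2d2Z3d3d3dmZndzBlJ3Z3VmaYdmh2d0Z1V3Z3eHd4dWaHhAeII3Z3V1V2VZdmdkaWV3Z3d4d4ZHhzAAmYYXaHV1d2eJdXhWWIZ3Znd4eHNYcgWQF3gWaHRnl4iGZmVnVoZ4V3iHiFN3M3enCIgHZnR3l4l2dmRodmV4R4l3dkaHKHaGCHImd3R3Znd6dohFZ3iXRnd3ZWdzRmZ2BzF2d4ZmZlWYd4ljMyNkd2Z3d3dFdmeWBjKGd3Z3d2Rnd2MVd3Umh2Z4iHVniHiAB1B2Z3d3eIZZdjNoh3hkd2Z4h1aHd2ICRzCYdnd2aZdyITWHd3d2V2Z3dmeHdjF3aDCIZXd2Nod0RoNoh3Z3R3eIdld3hyeXaWCZZWZmUjMoeFVFZniHVEeHdWh3hUeIZmAoZmeIiERodVh2ZXiGV0SHdYh3VnV3ZWYEZ3d4lid3dYh3hWZleINXdoZmZ3ZmZGkFRXh2UXdndniIdmdmeIZXdndnZVVURXYJdFiVFohYh2eIdmd2eZdnd3dlNWZWZoMJZVJRV3dYh3d4d3Zod3d3dmZDZ4d3Z4QYZnUziYdYd3d3eHVnZVd3Z5dGqXd4dUUld6hTZ3dXZ3d3iGNGeIZ4eIZEaHZWh3hER5dVd2ZVeHiHiWJSJ5d2d2QmiZdkRnc2RZhWiHZUd3h3UxV3IVWId3NXeHiGQhFYVYhmZ3dEJJpgA1Z4cjVWREN2VmiHdWh3WGVVVnhEUDMEiHd4hxZlVlV1RWiGdohWVWZndohGliR3iHd4mFI2eHdzZleFV5uGVVV3dolWiGNURXd3iFZBWJc1d1ZlNIuFVnZVVVQniHNnZFZ3d1d2ACM2ZlZmc2dTVmZ2ZkN2dnJol1eIh2ZndURplkV5hVQ0d3h4hkeFZnJ5mFaId2ZomGVXdRJ5dlRHhoh4dHd2d4JZiGd3d2Z2eYZWd3MDZ1R4hnh3ZYdmd4UXh3d3Zod2aJZ3eIhzV1V3d3d3ZYeGiYZBaId3ZodWZmV4Znd2VmZ3d2d3ZXiGd2Z0ATVmZ3VXZmZ5hnd3Z3dnd2d3dWeFVmZmdUQ0Z3R4dmdniHdndmZnd2d3dmd3dmeIiHl1V3N4hXd4h3Z3dXdniHZ3dmd3eHiHZ2Z3eXN3lXeIdmZnZnh3iIdndmmHd3iXVnVVVWKHhHeHZ3h2aId3iIdnd2iWd1VUV4V2eIJWZGh2eIZFVnd3ZmZmmVZ3ZDNGd1Vmd3UQR0Z3dlNohmZmVmd2d1Z1VmaXZleWh3eINoVDM1aJh3d2iHd3ZmeHhjRmZUR3ZmaYZWJHd3doh3dniHdnd3Z3VEeZh2J3d1R4dSV4eIdnd3h3h2dmd3ZWZmeHd3NHh0MiQ0qHd3h3d3dnd3dneHd2eHiGiHcHlmeIdSd1MzM1eHdnd3dXh2d2d3d2h2hDZnd4dzIiRUQyR3Znd4dYhVd3d3ZXiHhid3d3d1Voh3iWJGZ3d3ZXRXeFhlVndoiAeHZ3d3d3d3iIdEeId4dEaIiQ=="/>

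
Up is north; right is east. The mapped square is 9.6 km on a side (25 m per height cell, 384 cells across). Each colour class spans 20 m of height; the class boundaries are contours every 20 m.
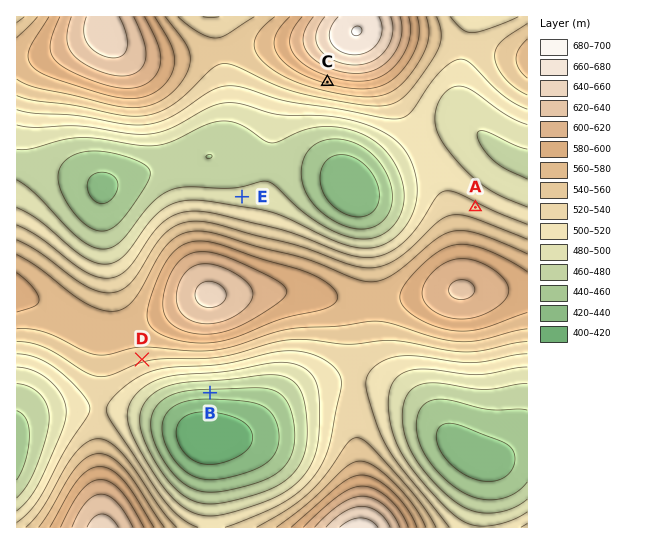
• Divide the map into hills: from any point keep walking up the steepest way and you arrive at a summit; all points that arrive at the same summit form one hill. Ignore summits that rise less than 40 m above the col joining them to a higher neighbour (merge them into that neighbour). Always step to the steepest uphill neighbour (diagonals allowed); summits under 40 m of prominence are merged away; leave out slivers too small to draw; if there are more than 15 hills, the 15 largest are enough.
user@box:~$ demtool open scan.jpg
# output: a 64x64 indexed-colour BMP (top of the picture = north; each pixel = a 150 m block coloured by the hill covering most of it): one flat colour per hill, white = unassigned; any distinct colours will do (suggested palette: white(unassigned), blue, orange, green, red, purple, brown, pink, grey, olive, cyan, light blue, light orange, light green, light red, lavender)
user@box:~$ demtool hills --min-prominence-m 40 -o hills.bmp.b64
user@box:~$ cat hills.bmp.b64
<image width="64" height="64" href="data:image/bmp;base64,Qk12CAAAAAAAAHYAAAAoAAAAQAAAAEAAAAABAAQAAAAAAAAIAAATCwAAEwsAABAAAAAAAAAA////ALR3HwAOf/8ALKAsACgn1gC9Z5QAS1aMAMJ34wB/f38AIr28AM++FwDox64AeLv/AIrfmACWmP8A1bDFAGZmZmZmZmZmZmZmZkREREREREREREREREREREREMzMzZmZmZmZmZmZmZmZmREREREREREREREREREREREQzMzNmZmZmZmZmZmZmZmZERERERERERERERERERERERDMzM2ZmZmZmZmZmZmZmZkREREREREREREREREREREREQzMzZmZmZmZmZmZmZmZmRERERERERERERERERERERERDMzNmZmZmZmZmZmZmZmZEREREREREREREREREREREREMzM2ZmZmZmZmZmZmZmZkREREREREREREREREREREREQzMzZmZmZmZmZmZmZmZmRERERERERERERERERERERERDMzNmZmZmZmZmZmZmZmZERERERERERERERERERERERCIzM2ZmZmZmZmZmZmZmZkREREREREREREREREREREQiIiIiZmZmZmZmZmZmZmZmREREREREREREREREREREQiIiIiJmZmZmZmZmZmZmZmERFEREREREREREREREREQiIiIiImZmZmZmZmZmZmZhERERFEREREREREREREREQiIiIiIiFmZmZmZmZmZmYRERERERFERERERERERERERCIiIiIiIREWZmZmZmERERERERERERRERERERERERERCIiIiIiIhEREREREREREREREREREREURERERERERERCIiIiIiIiEREREREREREREREREREREREUREREREREQSIiIiIiIiIREREREREREREREREREREREREUREREREESIiIiIiIiIhERERERERERERERERERERERERERERERESIiIiIiIiIiERERERERERERERERERERERERERERERESIiIiIiIiIiIRERERERERERERERERERERERERERERESIiIiIiIiIiIhERERERERERERERERERERERERERERESIiIiIiIiIiIiERERERERERERERERERERERERERERERIiIiIiIiIiIiIREREREREREREREREREREREREREREREiIiIiIiIiIiIhERERERERERERERERERERERERERERESIiIiIiIiIiIiERERERERERERERERERERERERERERERIiIiIiIiIiIiIREREREREREREREREREREREREREREREiIiIiIiIiIiIhERERERERERERERERERERERERERERESIiIiIiIiIiIiERERERERERERERERERERERERERERERIiIiIiIiIiIiIREREREREREREREREREREREREREREREiIiIiIiIiIiIhERERERERERERERERERERERERERERESIiIiIiIiIiIiERERERERERERERERERERERERERERERIiIiIiIiIiIiIRERERERERERERERERERERERERERERIiIiIiIiIiIiIhEREREREREREREREREREREREREREREiIiIiIiIiIiIiERERERERERERERERERERERERERERESIiIiIiIiIiIiIRERERERERERERERERERERERERERERIiIiIiIiIiIiIhEREREREREREREREREREREREREREREiIiIiIiIiIiIiERERERERERERERERERERERERERERESIiIiIiIiIiIiIRERERERERERERERERERERERERERERIiIiIiIiIiIiIhERERERERERERERERERERERERERERIiIiIiIiIiIiIiEREREREREREREREREREREREREREREiIiIiIiIiIiIiIRERERERERERERERERERERERERERESIiIiIiIiIiIiIhERERERERERERERERERERERERERESIiIiIiIiIiIiIiERERERVVURERERERERERERERERETMyIiIiIiIiIiIiIRERVVVVVVVREREREREREREREREzMzMiIiIiIiIiIiIlVVVVVVVVVVVVURERERERERMzMzMzMzMiIiIiIiIiIiVVVVVVVVVVVVVVVVETMzMzMzMzMzMzMzMiIiIiIiIndVVVVVVVVVVVVVVVVTMzMzMzMzMzMzMzMzMiIiIiJ3d1VVVVVVVVVVVVVVVVUzMzMzMzMzMzMzMzMzIiIiJ3d3VVVVVVVVVVVVVVVVVTMzMzMzMzMzMzMzMzMzIiJ3d3dVVVVVVVVVVVVVVVVVMzMzMzMzMzMzMzMzMzMzN3d3d1VVVVVVVVVVVVVVVVUzMzMzMzMzMzMzMzMzMzN3d3d3VVVVVVVVVVVVVVVVVTMzMzMzMzMzMzMzMzMzM3d3d3dVVVVVVVVVVVVVVVVVMzMzMzMzMzMzMzMzMzMzd3d3d1VVVVVVVVVVVVVVVVUzMzMzMzMzMzMzMzMzMzN3d3d3VVVVVVVVVVVVVVVVVTMzMzMzMzMzMzMzMzMzM3d3d3dVVVVVVVVVVVVVVVVVMzMzMzMzMzMzMzMzMzMzd3d3d1VVVVVVVVVVVVVVVVUzMzMzMzMzMzMzMzMzMzN3d3d3VVVVVVVVVVVVVVVVVTMzMzMzMzMzMzMzMzMzM3d3d3dVVVVVVVVVVVVVVVVTMzMzMzMzMzMzMzMzMzMzd3d3d1VVVVVVVVVVVVVVVVMzMzMzMzMzMzMzMzMzMzN3d3d3VVVVVVVVVVVVVVVVUzMzMzMzMzMzMzMzMzMzM3d3d3dVVVVVVVVVVVVVVVVTMzMzMzMzMzMzMzMzMzMzN3d3d1VVVVVVVVVVVVVVVVMzMzMzMzMzMzMzMzMzMzM3d3d3"/>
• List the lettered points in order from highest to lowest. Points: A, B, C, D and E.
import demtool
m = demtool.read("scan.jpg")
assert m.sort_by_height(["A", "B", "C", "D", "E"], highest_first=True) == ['C', 'D', 'A', 'E', 'B']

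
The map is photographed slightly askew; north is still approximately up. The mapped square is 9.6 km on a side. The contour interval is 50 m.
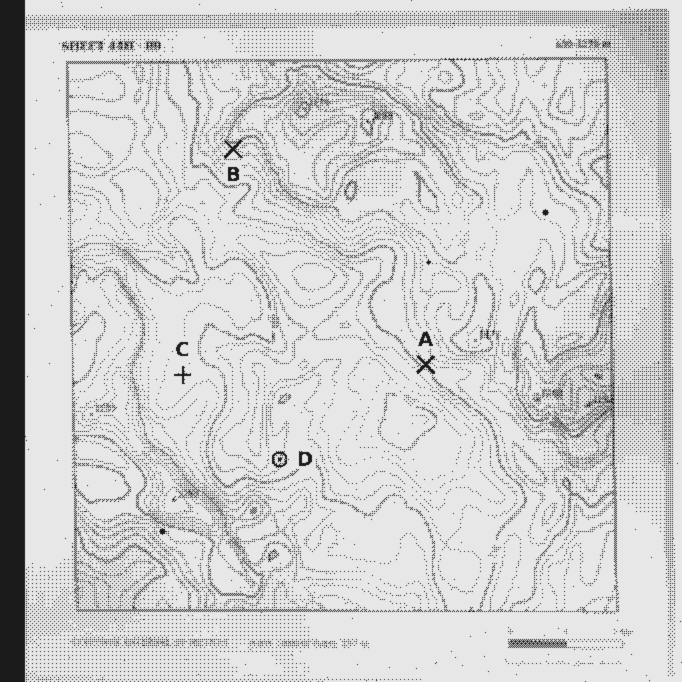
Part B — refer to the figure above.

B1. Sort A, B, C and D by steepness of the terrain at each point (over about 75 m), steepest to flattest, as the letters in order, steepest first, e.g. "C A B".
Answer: A B D C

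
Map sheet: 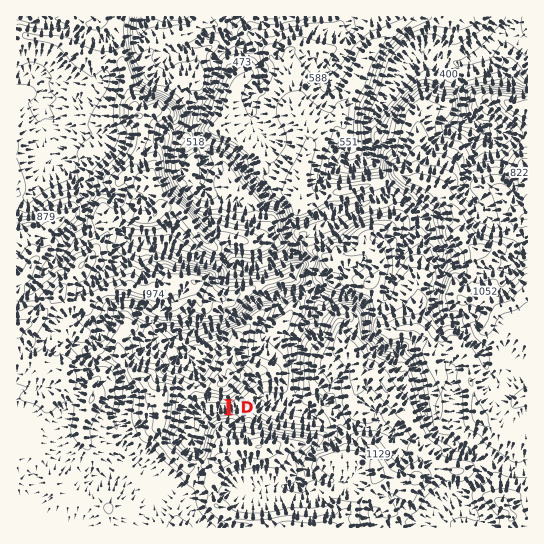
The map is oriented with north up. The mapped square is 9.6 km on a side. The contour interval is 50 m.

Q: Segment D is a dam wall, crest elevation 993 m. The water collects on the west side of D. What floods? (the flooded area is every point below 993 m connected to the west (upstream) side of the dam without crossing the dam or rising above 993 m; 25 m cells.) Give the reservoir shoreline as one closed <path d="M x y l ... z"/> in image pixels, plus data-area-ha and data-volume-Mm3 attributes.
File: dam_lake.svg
<path d="M215 397l-17 2-6 4-1 4-4 4-2 19-5 7 0 4 7 8 6 3 4-1 3-4 4-16 4-9 9-6 8 0 2-2 0-13-12-4z" data-area-ha="47" data-volume-Mm3="16.09"/>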